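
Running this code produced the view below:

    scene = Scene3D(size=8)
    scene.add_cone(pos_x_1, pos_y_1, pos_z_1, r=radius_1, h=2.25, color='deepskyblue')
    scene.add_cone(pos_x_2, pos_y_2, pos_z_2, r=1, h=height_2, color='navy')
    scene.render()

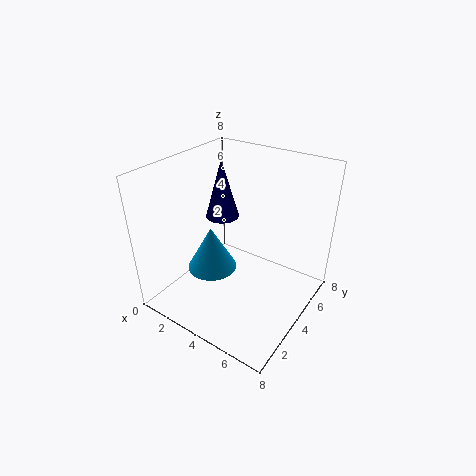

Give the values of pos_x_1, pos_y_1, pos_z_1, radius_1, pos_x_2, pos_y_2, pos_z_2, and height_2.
pos_x_1 = 3.75; pos_y_1 = 2; pos_z_1 = 3.25; radius_1 = 1.25; pos_x_2 = 2; pos_y_2 = 5.25; pos_z_2 = 4.25; height_2 = 3.5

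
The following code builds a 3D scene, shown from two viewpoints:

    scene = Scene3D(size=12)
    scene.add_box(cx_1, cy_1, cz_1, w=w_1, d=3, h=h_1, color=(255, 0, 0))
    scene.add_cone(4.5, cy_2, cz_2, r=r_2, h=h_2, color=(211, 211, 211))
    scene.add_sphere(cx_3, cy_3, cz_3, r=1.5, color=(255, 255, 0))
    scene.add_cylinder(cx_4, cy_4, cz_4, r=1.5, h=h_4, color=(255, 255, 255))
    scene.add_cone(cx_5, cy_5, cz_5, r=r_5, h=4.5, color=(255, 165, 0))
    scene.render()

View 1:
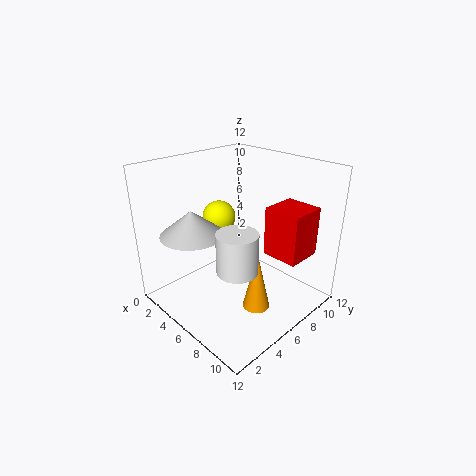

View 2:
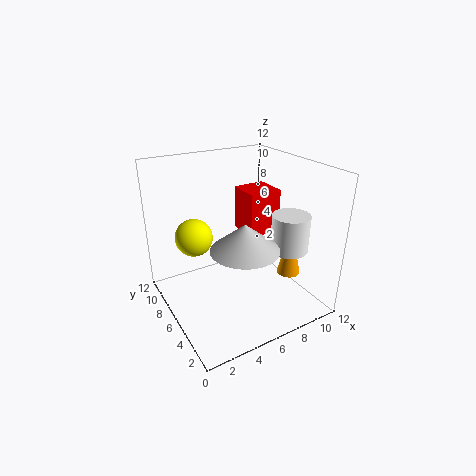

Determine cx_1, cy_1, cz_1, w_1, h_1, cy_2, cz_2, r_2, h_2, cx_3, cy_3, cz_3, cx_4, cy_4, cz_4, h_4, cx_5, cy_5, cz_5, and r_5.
cx_1 = 8; cy_1 = 7; cz_1 = 5; w_1 = 3; h_1 = 4; cy_2 = 2.5; cz_2 = 7; r_2 = 2.5; h_2 = 2; cx_3 = 2.5; cy_3 = 7; cz_3 = 6.5; cx_4 = 9; cy_4 = 3; cz_4 = 5.5; h_4 = 3; cx_5 = 10; cy_5 = 4; cz_5 = 2.5; r_5 = 1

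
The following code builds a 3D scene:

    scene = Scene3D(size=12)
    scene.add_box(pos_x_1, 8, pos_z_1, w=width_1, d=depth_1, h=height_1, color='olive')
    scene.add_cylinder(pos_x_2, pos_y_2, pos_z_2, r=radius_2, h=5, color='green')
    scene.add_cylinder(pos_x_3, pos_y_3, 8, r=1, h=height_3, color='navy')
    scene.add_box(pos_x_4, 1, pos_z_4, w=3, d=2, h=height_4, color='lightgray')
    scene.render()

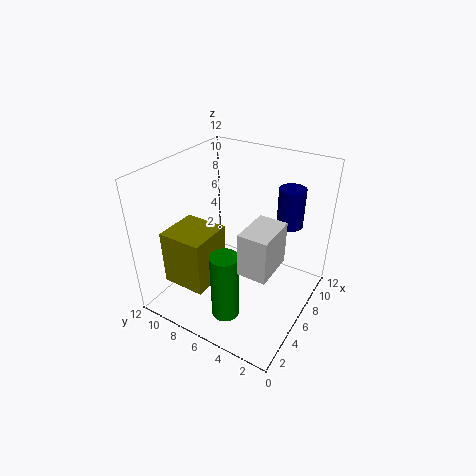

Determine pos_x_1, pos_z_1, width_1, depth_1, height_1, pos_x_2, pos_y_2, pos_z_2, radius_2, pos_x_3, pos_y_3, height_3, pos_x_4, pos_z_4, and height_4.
pos_x_1 = 3
pos_z_1 = 1
width_1 = 4
depth_1 = 4
height_1 = 5
pos_x_2 = 1
pos_y_2 = 4
pos_z_2 = 3
radius_2 = 1
pos_x_3 = 7
pos_y_3 = 2
height_3 = 3
pos_x_4 = 1
pos_z_4 = 7
height_4 = 3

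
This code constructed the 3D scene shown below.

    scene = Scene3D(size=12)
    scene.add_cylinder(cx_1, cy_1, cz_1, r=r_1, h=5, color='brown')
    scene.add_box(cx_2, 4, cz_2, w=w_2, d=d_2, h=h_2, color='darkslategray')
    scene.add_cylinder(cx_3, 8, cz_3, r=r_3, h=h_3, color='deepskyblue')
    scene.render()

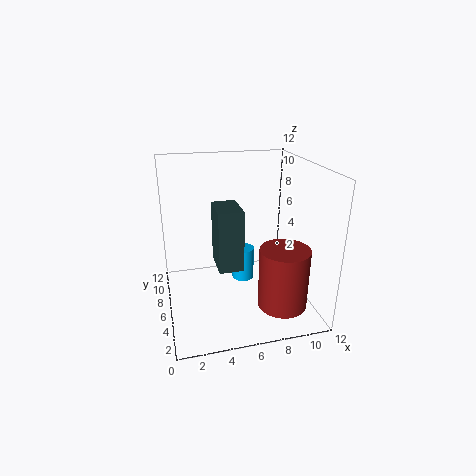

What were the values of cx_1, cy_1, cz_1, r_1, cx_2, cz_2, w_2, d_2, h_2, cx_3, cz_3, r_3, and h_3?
cx_1 = 9; cy_1 = 3; cz_1 = 1; r_1 = 2; cx_2 = 4; cz_2 = 4; w_2 = 2; d_2 = 3; h_2 = 5; cx_3 = 7; cz_3 = 1; r_3 = 1; h_3 = 3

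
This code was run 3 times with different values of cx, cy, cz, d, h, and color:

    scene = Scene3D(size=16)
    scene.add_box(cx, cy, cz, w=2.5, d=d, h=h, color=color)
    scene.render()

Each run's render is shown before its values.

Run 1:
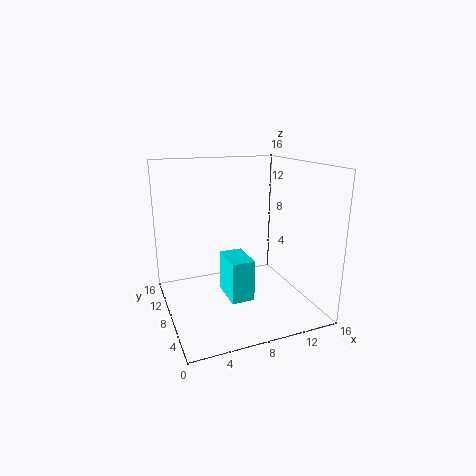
cx = 6
cy = 4.5
cz = 2
d = 4
h = 4.5
color = 'cyan'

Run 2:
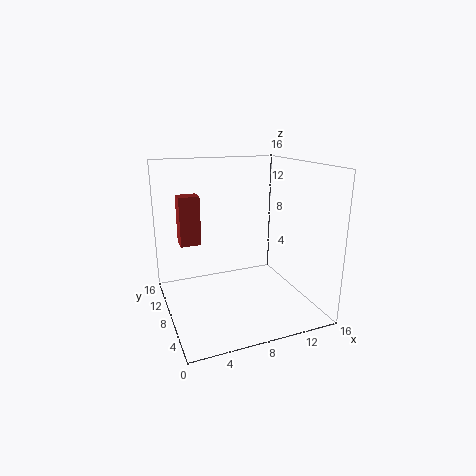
cx = 2.5
cy = 12.5
cz = 6
d = 2
h = 6
color = 'brown'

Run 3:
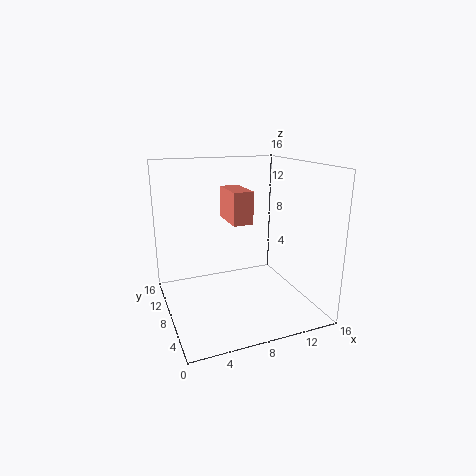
cx = 8.5
cy = 10.5
cz = 8.5
d = 5
h = 4
color = 'salmon'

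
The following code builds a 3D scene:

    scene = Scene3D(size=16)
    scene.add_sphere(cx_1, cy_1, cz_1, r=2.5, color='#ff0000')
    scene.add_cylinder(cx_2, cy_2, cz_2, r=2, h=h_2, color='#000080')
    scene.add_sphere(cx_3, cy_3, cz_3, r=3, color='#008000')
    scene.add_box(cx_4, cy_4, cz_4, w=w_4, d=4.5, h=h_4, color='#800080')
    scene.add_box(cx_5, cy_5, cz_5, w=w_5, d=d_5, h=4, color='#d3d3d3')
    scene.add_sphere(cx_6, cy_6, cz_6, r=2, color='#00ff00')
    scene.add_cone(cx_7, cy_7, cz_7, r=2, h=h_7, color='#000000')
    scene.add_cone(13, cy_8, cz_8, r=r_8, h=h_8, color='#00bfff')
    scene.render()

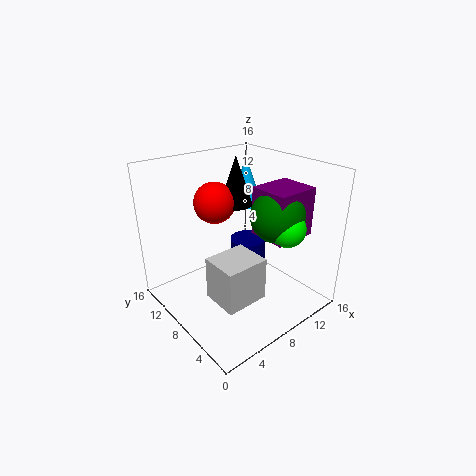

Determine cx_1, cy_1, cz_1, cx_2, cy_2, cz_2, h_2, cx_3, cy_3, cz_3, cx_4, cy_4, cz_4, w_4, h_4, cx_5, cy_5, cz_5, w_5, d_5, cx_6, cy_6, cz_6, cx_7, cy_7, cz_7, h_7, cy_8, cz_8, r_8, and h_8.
cx_1 = 8.5; cy_1 = 13; cz_1 = 10.5; cx_2 = 9.5; cy_2 = 8; cz_2 = 3.5; h_2 = 4; cx_3 = 11.5; cy_3 = 5.5; cz_3 = 10.5; cx_4 = 10; cy_4 = 3.5; cz_4 = 8; w_4 = 5; h_4 = 5.5; cx_5 = 1; cy_5 = 0.5; cz_5 = 6; w_5 = 4; d_5 = 3.5; cx_6 = 11.5; cy_6 = 4; cz_6 = 9.5; cx_7 = 11; cy_7 = 12; cz_7 = 10; h_7 = 6; cy_8 = 12.5; cz_8 = 9.5; r_8 = 2; h_8 = 6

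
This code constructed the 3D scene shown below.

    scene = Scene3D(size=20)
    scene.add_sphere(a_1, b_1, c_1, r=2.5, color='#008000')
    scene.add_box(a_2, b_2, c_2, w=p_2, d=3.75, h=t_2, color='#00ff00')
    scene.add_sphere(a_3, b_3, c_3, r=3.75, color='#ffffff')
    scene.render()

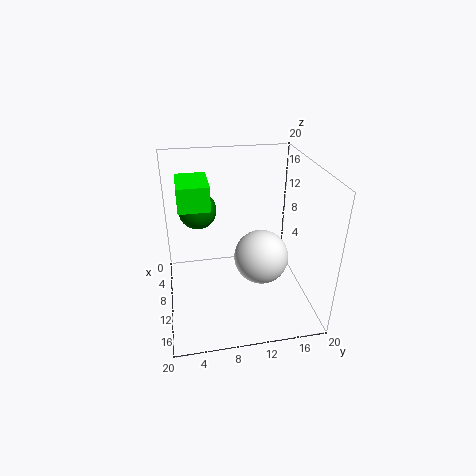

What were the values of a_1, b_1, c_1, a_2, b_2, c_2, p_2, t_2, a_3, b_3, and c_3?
a_1 = 9, b_1 = 4.75, c_1 = 14.25, a_2 = 9.25, b_2 = 2.25, c_2 = 16.5, p_2 = 5.25, t_2 = 3, a_3 = 11.5, b_3 = 13, c_3 = 7.5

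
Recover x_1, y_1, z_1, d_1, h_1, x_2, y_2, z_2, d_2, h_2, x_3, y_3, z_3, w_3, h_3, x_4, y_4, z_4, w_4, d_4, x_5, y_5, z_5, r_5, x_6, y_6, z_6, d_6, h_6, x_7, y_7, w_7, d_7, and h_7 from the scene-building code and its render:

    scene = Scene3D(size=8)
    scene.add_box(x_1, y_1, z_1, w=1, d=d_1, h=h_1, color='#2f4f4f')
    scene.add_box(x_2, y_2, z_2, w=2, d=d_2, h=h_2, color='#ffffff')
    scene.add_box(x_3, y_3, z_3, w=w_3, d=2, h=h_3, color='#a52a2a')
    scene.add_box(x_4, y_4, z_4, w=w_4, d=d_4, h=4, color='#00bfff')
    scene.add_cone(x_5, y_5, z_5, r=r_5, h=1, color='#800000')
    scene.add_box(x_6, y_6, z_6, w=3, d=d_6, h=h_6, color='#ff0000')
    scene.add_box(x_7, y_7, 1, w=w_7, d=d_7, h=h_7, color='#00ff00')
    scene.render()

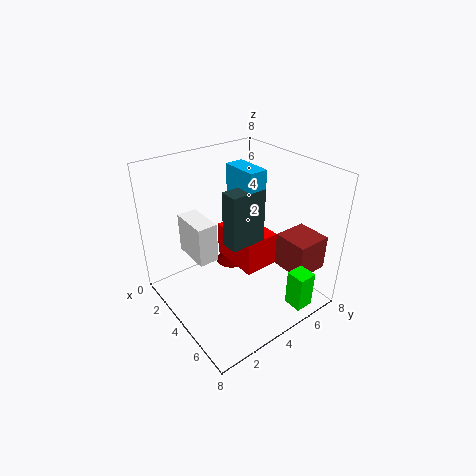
x_1 = 4, y_1 = 3, z_1 = 4, d_1 = 2, h_1 = 3, x_2 = 3, y_2 = 1, z_2 = 4, d_2 = 1, h_2 = 2, x_3 = 5, y_3 = 6, z_3 = 2, w_3 = 2, h_3 = 2, x_4 = 3, y_4 = 4, z_4 = 4, w_4 = 2, d_4 = 1, x_5 = 2, y_5 = 5, z_5 = 1, r_5 = 1, x_6 = 2, y_6 = 4, z_6 = 2, d_6 = 2, h_6 = 2, x_7 = 7, y_7 = 5, w_7 = 1, d_7 = 1, h_7 = 2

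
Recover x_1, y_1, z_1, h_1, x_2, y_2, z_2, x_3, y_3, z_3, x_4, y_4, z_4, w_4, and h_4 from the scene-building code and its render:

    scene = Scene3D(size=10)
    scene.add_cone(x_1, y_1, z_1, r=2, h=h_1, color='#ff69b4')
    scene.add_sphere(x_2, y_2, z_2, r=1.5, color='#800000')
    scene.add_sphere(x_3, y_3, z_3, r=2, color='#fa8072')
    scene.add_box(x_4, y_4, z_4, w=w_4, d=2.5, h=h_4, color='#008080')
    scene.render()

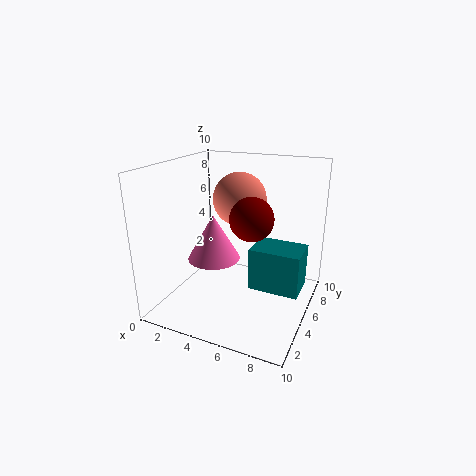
x_1 = 2.5
y_1 = 6
z_1 = 2.5
h_1 = 3.5
x_2 = 6
y_2 = 5
z_2 = 6.5
x_3 = 4
y_3 = 7.5
z_3 = 7
x_4 = 6
y_4 = 4.5
z_4 = 1.5
w_4 = 3.5
h_4 = 3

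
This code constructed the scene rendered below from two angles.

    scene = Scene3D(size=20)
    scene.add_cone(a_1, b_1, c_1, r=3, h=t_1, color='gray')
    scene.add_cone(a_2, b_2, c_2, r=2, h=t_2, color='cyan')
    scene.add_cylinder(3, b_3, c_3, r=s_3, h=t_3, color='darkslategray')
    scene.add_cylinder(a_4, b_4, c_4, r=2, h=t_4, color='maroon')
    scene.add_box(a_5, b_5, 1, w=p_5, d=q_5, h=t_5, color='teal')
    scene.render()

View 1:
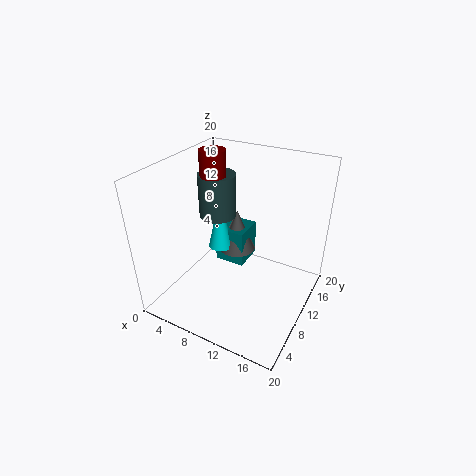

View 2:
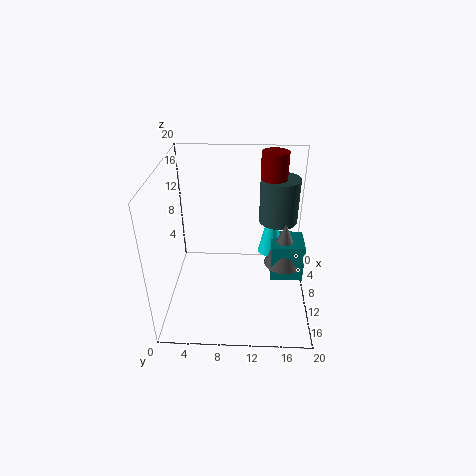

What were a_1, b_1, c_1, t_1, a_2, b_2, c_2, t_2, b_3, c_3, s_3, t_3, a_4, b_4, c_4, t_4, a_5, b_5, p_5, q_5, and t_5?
a_1 = 6; b_1 = 17; c_1 = 3; t_1 = 7; a_2 = 4; b_2 = 15; c_2 = 4; t_2 = 9; b_3 = 16; c_3 = 9; s_3 = 3; t_3 = 7; a_4 = 3; b_4 = 15; c_4 = 13; t_4 = 7; a_5 = 3; b_5 = 15; p_5 = 5; q_5 = 5; t_5 = 6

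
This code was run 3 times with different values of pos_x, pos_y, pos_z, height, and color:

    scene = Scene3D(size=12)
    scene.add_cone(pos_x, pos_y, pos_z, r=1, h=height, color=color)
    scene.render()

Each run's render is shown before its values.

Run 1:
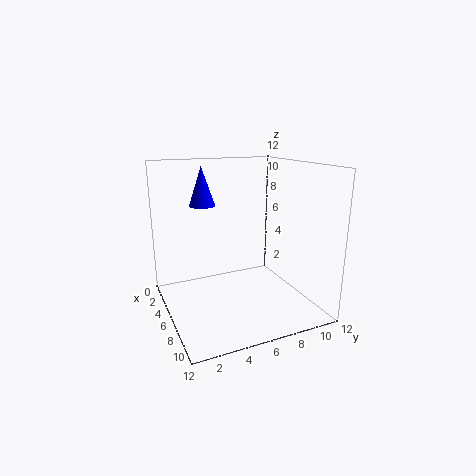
pos_x = 6
pos_y = 3
pos_z = 9
height = 3
color = 'blue'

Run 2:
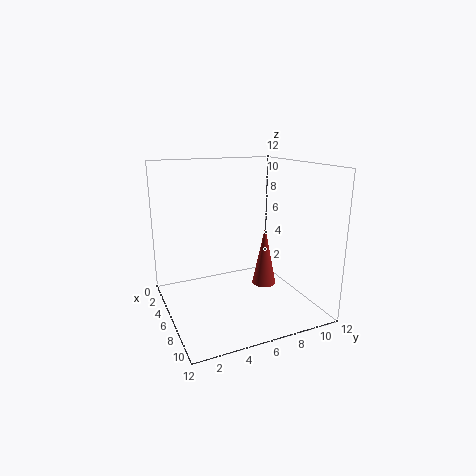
pos_x = 7
pos_y = 8
pos_z = 2
height = 5
color = 'brown'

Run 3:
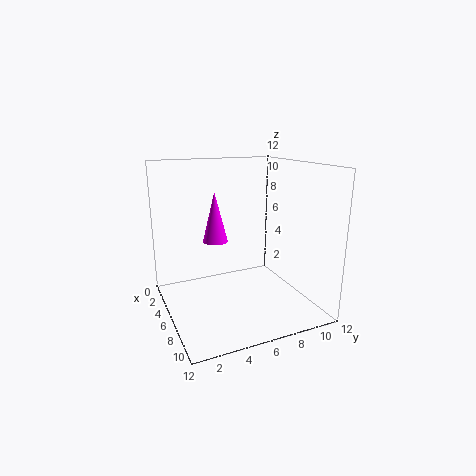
pos_x = 6
pos_y = 4
pos_z = 6
height = 4
color = 'magenta'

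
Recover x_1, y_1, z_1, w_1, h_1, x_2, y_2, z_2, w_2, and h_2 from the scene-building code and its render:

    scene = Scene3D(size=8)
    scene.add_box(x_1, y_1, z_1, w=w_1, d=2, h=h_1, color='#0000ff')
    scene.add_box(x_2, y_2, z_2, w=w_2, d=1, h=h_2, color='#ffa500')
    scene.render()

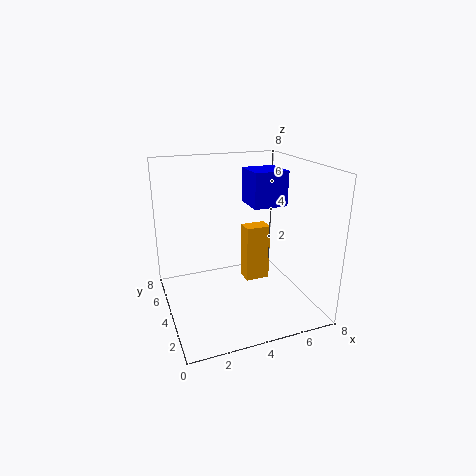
x_1 = 5, y_1 = 4, z_1 = 5.5, w_1 = 2, h_1 = 2, x_2 = 5, y_2 = 5, z_2 = 0.5, w_2 = 1.5, h_2 = 3.5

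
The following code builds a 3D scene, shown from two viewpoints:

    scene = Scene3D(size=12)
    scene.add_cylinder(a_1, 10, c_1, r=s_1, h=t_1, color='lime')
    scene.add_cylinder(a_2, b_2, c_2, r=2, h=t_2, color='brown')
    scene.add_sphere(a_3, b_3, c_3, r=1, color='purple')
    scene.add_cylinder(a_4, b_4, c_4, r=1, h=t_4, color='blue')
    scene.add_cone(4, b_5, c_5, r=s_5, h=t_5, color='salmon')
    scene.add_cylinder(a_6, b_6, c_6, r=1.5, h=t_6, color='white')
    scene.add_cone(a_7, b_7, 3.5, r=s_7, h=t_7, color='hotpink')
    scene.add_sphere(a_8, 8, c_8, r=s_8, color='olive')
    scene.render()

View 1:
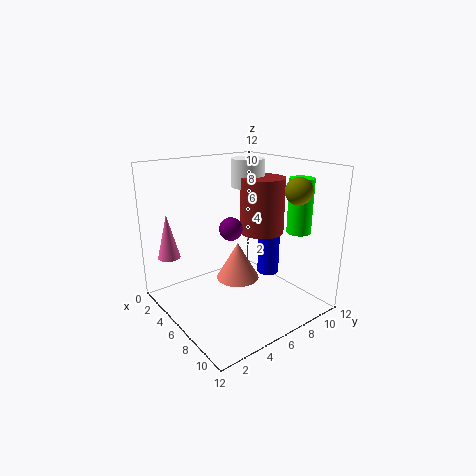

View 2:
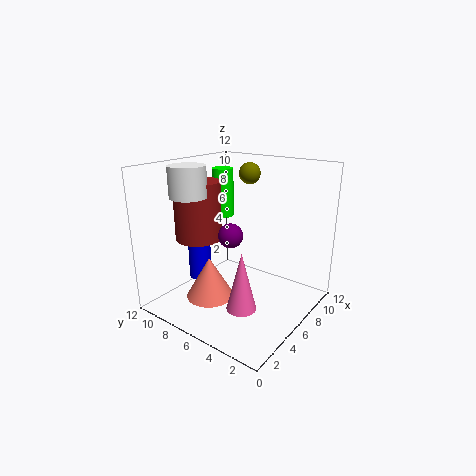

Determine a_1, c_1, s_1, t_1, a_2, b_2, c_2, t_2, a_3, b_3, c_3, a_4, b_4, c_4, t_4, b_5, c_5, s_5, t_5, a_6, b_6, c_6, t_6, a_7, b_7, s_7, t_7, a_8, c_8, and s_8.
a_1 = 9, c_1 = 6.5, s_1 = 1, t_1 = 4.5, a_2 = 5, b_2 = 9.5, c_2 = 5.5, t_2 = 5, a_3 = 5, b_3 = 6, c_3 = 6.5, a_4 = 5.5, b_4 = 10, c_4 = 1.5, t_4 = 4.5, b_5 = 7.5, c_5 = 1, s_5 = 2, t_5 = 3.5, a_6 = 3.5, b_6 = 9, c_6 = 9.5, t_6 = 2.5, a_7 = 1, b_7 = 2, s_7 = 1, t_7 = 4, a_8 = 10.5, c_8 = 10.5, s_8 = 1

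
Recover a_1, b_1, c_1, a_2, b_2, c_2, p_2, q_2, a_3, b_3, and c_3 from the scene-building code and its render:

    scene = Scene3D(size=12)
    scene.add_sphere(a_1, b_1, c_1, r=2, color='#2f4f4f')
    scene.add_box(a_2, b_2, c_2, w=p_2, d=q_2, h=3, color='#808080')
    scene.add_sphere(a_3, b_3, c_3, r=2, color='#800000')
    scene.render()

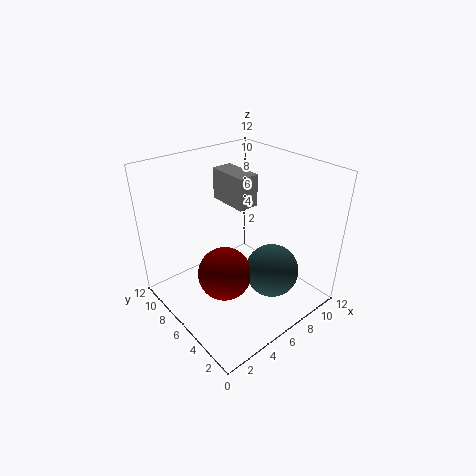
a_1 = 6, b_1 = 2, c_1 = 5, a_2 = 8, b_2 = 8, c_2 = 7, p_2 = 2, q_2 = 4, a_3 = 3, b_3 = 4, c_3 = 5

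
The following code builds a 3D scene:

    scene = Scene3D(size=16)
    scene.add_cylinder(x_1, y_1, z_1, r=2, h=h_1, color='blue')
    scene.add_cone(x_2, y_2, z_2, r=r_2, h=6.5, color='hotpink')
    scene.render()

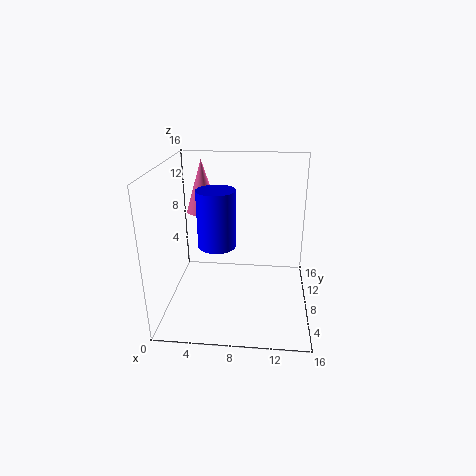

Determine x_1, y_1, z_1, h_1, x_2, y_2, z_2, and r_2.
x_1 = 6
y_1 = 6
z_1 = 8
h_1 = 6
x_2 = 3
y_2 = 13.5
z_2 = 9
r_2 = 2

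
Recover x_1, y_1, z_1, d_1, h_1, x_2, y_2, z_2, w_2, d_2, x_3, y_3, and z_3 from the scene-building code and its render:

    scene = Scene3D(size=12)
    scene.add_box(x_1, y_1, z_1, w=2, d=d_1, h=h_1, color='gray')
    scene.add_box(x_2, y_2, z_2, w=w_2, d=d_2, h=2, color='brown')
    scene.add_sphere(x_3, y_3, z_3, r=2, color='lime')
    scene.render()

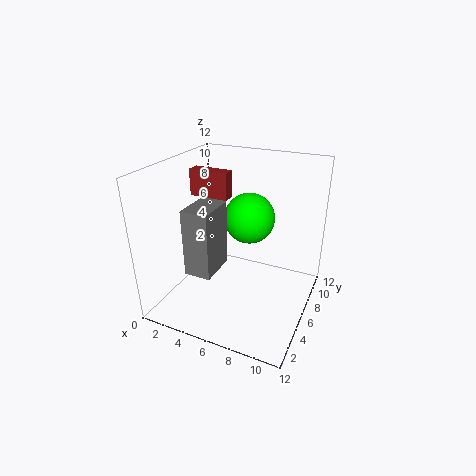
x_1 = 4; y_1 = 1; z_1 = 5; d_1 = 3; h_1 = 5; x_2 = 3; y_2 = 4; z_2 = 10; w_2 = 3; d_2 = 1; x_3 = 7; y_3 = 6; z_3 = 8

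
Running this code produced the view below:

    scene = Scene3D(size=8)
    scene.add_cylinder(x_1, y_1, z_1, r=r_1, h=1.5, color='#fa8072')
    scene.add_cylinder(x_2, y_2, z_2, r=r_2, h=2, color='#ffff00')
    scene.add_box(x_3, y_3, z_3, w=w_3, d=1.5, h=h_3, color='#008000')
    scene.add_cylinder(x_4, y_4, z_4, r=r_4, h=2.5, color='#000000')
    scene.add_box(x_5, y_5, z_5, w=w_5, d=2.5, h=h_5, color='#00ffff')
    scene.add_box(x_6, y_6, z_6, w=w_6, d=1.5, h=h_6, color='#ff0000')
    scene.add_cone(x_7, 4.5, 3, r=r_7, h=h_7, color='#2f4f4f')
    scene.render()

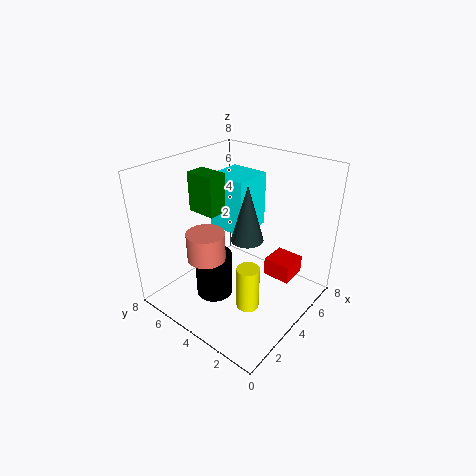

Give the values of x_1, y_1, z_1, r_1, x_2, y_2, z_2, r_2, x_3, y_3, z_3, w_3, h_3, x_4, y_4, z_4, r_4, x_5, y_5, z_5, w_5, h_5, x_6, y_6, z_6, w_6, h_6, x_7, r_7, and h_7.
x_1 = 2; y_1 = 4.5; z_1 = 3.5; r_1 = 1; x_2 = 1; y_2 = 1; z_2 = 3; r_2 = 0.5; x_3 = 2; y_3 = 4; z_3 = 6; w_3 = 1; h_3 = 2; x_4 = 2.5; y_4 = 4.5; z_4 = 1; r_4 = 1; x_5 = 5.5; y_5 = 5; z_5 = 3; w_5 = 2.5; h_5 = 3.5; x_6 = 4.5; y_6 = 1; z_6 = 2; w_6 = 1.5; h_6 = 1; x_7 = 5.5; r_7 = 1; h_7 = 3.5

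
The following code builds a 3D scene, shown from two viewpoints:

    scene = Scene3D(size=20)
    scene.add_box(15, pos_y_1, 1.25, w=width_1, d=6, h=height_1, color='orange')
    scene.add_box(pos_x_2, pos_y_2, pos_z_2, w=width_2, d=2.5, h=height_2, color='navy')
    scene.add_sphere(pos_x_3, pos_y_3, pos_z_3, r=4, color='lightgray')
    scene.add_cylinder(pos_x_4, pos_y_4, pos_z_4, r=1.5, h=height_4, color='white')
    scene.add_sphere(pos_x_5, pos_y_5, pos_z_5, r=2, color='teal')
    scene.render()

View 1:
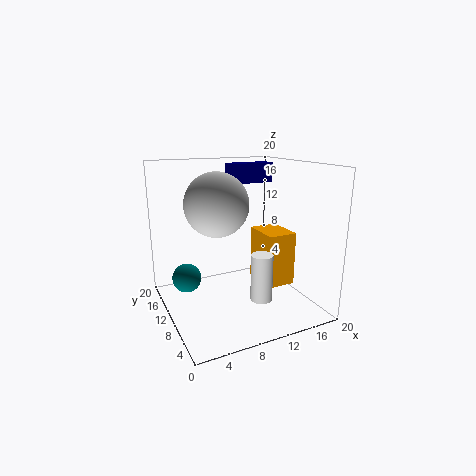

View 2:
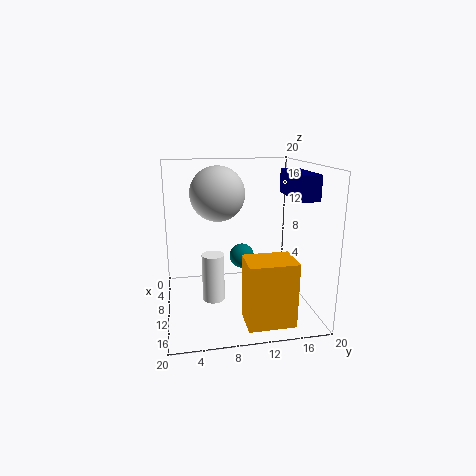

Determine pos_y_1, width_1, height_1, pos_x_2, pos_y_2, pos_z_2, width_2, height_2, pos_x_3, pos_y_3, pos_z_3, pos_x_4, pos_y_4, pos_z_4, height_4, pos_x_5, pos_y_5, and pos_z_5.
pos_y_1 = 9.5, width_1 = 4.5, height_1 = 8.25, pos_x_2 = 11.5, pos_y_2 = 15.25, pos_z_2 = 16.5, width_2 = 7, height_2 = 3, pos_x_3 = 6, pos_y_3 = 7.75, pos_z_3 = 15.5, pos_x_4 = 11.75, pos_y_4 = 6.25, pos_z_4 = 2, height_4 = 6.5, pos_x_5 = 3, pos_y_5 = 12, pos_z_5 = 4.5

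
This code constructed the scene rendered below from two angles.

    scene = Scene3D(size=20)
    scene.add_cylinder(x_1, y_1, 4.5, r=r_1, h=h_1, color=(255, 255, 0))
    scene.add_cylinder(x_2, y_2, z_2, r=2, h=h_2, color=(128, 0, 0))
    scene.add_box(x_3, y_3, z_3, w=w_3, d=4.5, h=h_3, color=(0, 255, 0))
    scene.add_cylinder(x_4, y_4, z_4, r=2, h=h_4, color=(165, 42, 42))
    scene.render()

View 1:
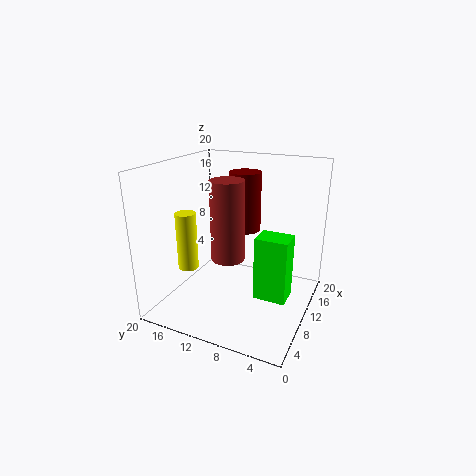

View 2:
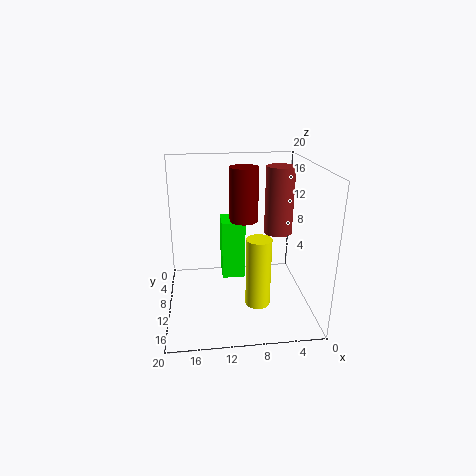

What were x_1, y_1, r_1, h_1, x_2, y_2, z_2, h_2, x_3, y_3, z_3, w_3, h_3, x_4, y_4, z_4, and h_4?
x_1 = 8.5; y_1 = 17.5; r_1 = 1.5; h_1 = 8.5; x_2 = 9; y_2 = 8.5; z_2 = 12; h_2 = 7.5; x_3 = 8.5; y_3 = 2.5; z_3 = 2; w_3 = 3.5; h_3 = 9; x_4 = 4; y_4 = 8.5; z_4 = 10; h_4 = 9.5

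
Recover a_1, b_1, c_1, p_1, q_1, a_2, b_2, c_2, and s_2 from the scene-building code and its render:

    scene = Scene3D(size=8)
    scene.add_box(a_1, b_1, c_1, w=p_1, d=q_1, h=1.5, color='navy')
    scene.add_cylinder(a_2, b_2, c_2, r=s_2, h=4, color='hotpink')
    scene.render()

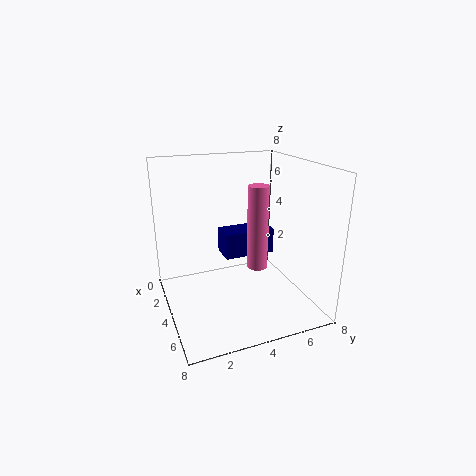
a_1 = 2, b_1 = 3.5, c_1 = 2.5, p_1 = 1.5, q_1 = 3, a_2 = 6.5, b_2 = 4, c_2 = 3.5, s_2 = 0.5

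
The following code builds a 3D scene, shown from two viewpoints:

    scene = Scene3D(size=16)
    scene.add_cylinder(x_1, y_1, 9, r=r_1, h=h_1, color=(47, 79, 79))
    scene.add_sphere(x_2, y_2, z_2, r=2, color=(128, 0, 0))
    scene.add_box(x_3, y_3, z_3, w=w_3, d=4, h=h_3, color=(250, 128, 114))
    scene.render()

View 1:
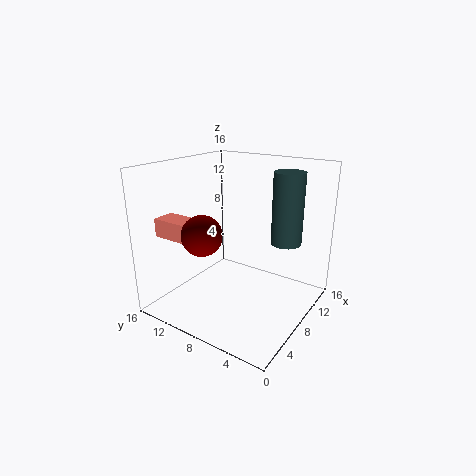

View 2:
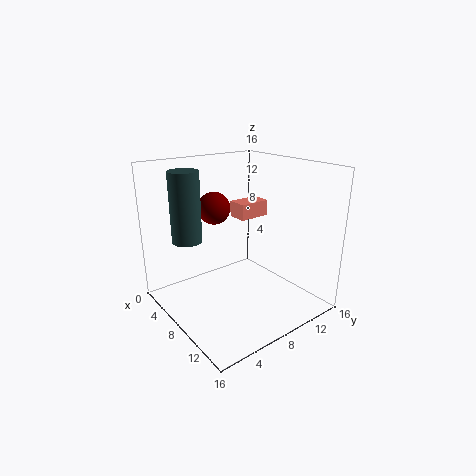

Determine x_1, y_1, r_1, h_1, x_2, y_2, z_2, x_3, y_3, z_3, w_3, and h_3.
x_1 = 7.5, y_1 = 2, r_1 = 1.5, h_1 = 7, x_2 = 2.5, y_2 = 8.5, z_2 = 10, x_3 = 2.5, y_3 = 11, z_3 = 8.5, w_3 = 2.5, h_3 = 2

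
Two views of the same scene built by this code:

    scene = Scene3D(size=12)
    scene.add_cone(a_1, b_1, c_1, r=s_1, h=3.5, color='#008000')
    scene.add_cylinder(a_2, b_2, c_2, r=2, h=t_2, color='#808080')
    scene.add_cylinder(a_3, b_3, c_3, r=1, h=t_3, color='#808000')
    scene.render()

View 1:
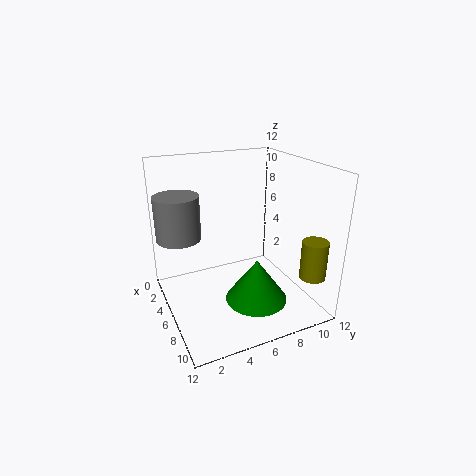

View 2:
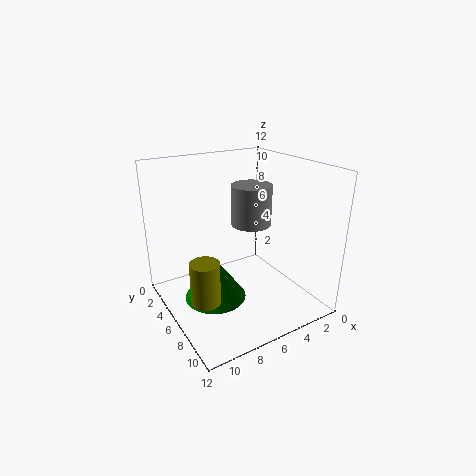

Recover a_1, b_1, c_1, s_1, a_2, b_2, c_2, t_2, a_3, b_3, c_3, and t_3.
a_1 = 8.5, b_1 = 6.5, c_1 = 1.5, s_1 = 2.5, a_2 = 2, b_2 = 2, c_2 = 5, t_2 = 4, a_3 = 11, b_3 = 10, c_3 = 4, t_3 = 3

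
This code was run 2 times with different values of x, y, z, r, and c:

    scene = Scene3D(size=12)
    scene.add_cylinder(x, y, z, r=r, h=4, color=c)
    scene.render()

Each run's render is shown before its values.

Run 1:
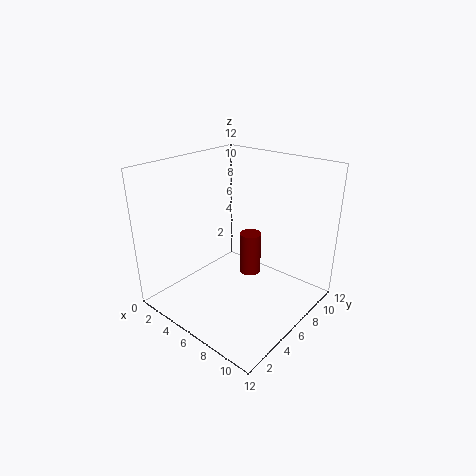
x = 5; y = 9; z = 1; r = 1; c = 'maroon'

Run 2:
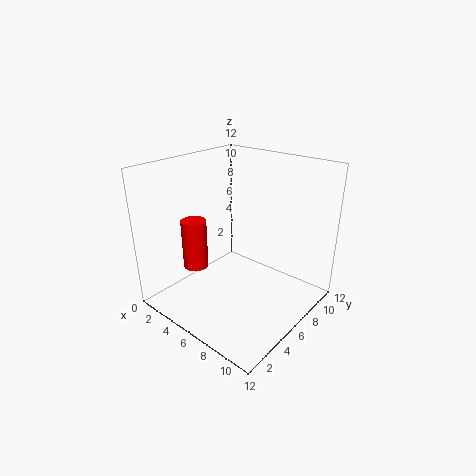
x = 4; y = 3; z = 4; r = 1; c = 'red'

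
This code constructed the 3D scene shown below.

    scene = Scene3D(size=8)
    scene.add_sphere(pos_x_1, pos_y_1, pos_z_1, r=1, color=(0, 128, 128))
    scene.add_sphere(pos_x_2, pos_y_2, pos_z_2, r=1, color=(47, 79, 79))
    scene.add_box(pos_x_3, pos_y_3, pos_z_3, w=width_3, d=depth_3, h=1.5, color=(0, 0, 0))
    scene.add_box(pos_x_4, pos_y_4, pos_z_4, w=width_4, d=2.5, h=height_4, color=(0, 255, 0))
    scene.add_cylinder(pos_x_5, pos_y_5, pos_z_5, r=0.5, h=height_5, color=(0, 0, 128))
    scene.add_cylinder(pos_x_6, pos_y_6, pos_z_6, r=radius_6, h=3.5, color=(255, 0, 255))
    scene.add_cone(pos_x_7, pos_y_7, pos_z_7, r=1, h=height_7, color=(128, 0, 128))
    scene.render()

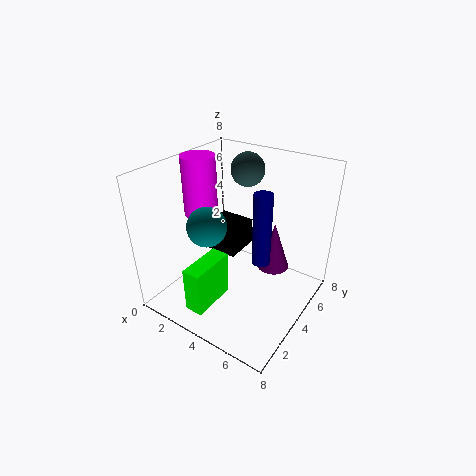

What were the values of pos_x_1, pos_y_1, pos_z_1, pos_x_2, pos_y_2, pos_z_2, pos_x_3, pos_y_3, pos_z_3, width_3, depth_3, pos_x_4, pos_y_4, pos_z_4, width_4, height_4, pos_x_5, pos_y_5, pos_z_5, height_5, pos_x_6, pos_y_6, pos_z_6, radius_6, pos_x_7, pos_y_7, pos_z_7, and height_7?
pos_x_1 = 3.5
pos_y_1 = 2
pos_z_1 = 5.5
pos_x_2 = 3
pos_y_2 = 6.5
pos_z_2 = 7
pos_x_3 = 2
pos_y_3 = 3.5
pos_z_3 = 3
width_3 = 2
depth_3 = 2
pos_x_4 = 3
pos_y_4 = 0.5
pos_z_4 = 1
width_4 = 1
height_4 = 2.5
pos_x_5 = 5.5
pos_y_5 = 4
pos_z_5 = 3
height_5 = 4
pos_x_6 = 1
pos_y_6 = 4.5
pos_z_6 = 4.5
radius_6 = 1
pos_x_7 = 5
pos_y_7 = 6.5
pos_z_7 = 1
height_7 = 3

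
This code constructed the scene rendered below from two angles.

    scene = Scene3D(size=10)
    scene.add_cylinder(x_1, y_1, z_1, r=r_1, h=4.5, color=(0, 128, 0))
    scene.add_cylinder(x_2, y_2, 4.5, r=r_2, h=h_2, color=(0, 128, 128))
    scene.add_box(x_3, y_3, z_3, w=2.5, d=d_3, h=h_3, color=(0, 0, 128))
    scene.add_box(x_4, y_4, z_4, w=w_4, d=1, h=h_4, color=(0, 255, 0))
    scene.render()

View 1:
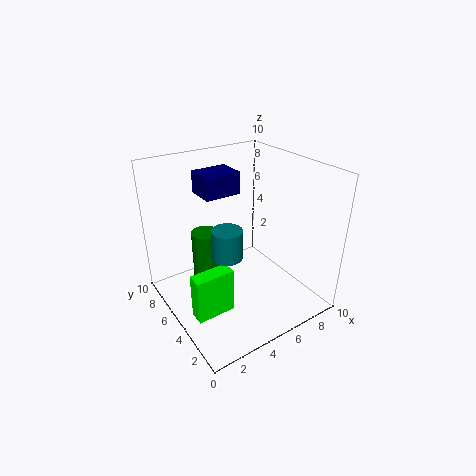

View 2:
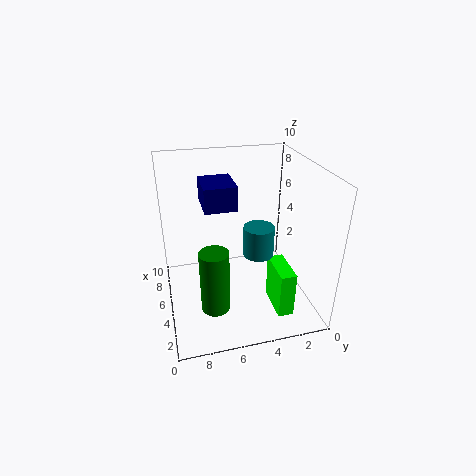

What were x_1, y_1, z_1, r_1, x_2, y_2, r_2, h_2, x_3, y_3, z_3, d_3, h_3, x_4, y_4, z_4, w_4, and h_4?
x_1 = 3.5
y_1 = 7
z_1 = 0.5
r_1 = 1
x_2 = 3.5
y_2 = 4
r_2 = 1
h_2 = 2
x_3 = 3
y_3 = 5.5
z_3 = 8
d_3 = 2
h_3 = 1.5
x_4 = 0.5
y_4 = 2.5
z_4 = 1.5
w_4 = 2.5
h_4 = 3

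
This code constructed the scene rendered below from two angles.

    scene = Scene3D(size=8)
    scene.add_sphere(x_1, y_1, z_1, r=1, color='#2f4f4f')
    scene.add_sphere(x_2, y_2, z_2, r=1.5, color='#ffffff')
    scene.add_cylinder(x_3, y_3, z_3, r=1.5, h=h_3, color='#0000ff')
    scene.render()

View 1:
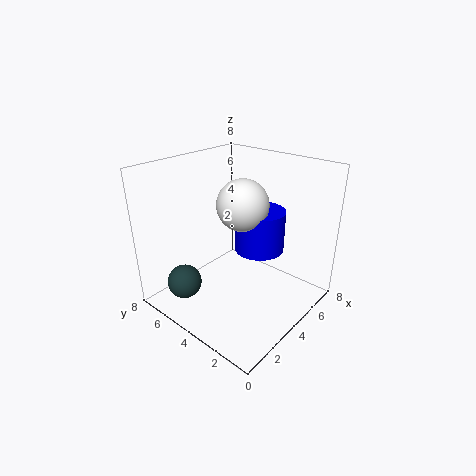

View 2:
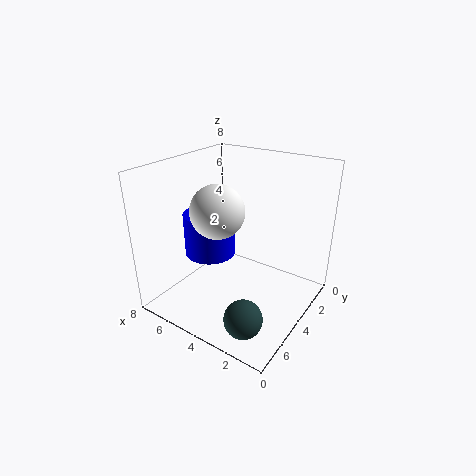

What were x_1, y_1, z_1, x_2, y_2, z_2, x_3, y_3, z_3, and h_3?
x_1 = 2
y_1 = 6.5
z_1 = 1
x_2 = 5
y_2 = 4.5
z_2 = 5.5
x_3 = 6
y_3 = 4
z_3 = 2.5
h_3 = 2.5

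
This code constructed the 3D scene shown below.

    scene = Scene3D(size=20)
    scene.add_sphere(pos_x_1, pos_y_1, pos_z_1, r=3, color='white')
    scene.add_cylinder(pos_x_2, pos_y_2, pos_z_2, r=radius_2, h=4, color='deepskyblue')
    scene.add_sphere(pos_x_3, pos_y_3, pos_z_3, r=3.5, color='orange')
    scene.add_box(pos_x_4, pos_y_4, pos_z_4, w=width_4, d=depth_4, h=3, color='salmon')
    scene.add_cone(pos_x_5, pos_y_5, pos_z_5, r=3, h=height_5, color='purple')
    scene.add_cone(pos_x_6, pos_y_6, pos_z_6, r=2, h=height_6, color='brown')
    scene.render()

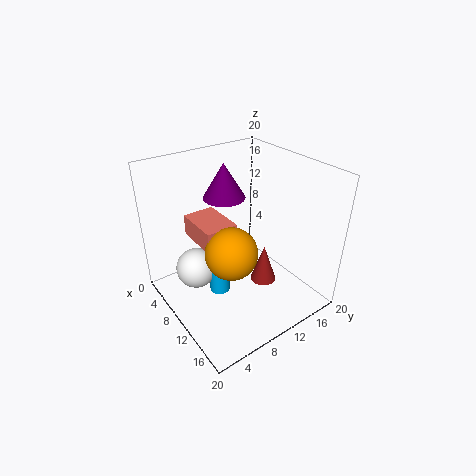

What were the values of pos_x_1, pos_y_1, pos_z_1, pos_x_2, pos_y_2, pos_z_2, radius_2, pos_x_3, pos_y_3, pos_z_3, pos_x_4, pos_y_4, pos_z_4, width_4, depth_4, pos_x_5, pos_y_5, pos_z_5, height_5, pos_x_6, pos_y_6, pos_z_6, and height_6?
pos_x_1 = 5.5
pos_y_1 = 5.5
pos_z_1 = 4
pos_x_2 = 8
pos_y_2 = 8
pos_z_2 = 0.5
radius_2 = 1.5
pos_x_3 = 12
pos_y_3 = 7.5
pos_z_3 = 9.5
pos_x_4 = 4
pos_y_4 = 5
pos_z_4 = 9.5
width_4 = 6.5
depth_4 = 4.5
pos_x_5 = 6
pos_y_5 = 10.5
pos_z_5 = 14.5
height_5 = 5
pos_x_6 = 10
pos_y_6 = 15
pos_z_6 = 0.5
height_6 = 6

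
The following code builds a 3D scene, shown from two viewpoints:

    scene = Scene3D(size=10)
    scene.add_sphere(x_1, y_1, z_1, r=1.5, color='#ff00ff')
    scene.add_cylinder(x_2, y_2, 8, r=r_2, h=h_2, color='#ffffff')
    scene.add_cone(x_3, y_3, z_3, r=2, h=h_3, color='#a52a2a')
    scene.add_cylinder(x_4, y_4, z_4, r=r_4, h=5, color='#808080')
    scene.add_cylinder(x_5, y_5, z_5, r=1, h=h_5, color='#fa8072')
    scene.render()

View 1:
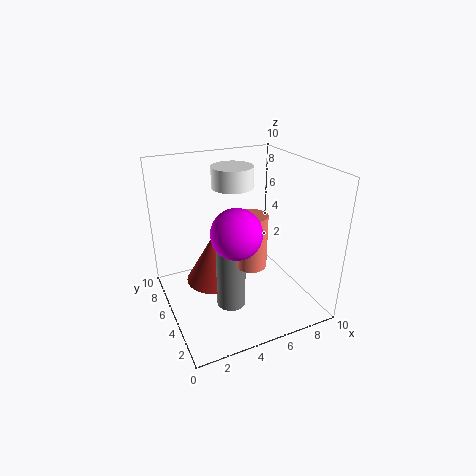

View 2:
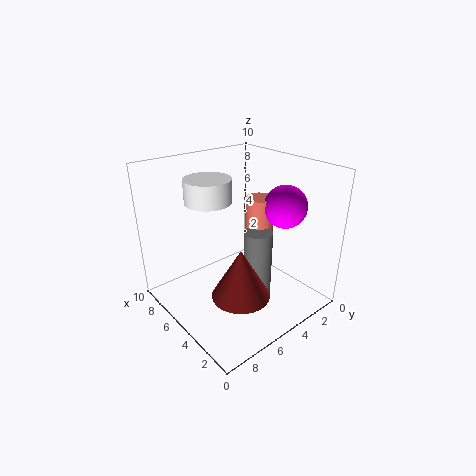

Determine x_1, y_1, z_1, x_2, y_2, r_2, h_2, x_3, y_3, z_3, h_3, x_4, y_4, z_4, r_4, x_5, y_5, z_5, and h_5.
x_1 = 3.5
y_1 = 2
z_1 = 7
x_2 = 5.5
y_2 = 7
r_2 = 1.5
h_2 = 1.5
x_3 = 3.5
y_3 = 6
z_3 = 1.5
h_3 = 3.5
x_4 = 4
y_4 = 4
z_4 = 0.5
r_4 = 1
x_5 = 5
y_5 = 3
z_5 = 4
h_5 = 3.5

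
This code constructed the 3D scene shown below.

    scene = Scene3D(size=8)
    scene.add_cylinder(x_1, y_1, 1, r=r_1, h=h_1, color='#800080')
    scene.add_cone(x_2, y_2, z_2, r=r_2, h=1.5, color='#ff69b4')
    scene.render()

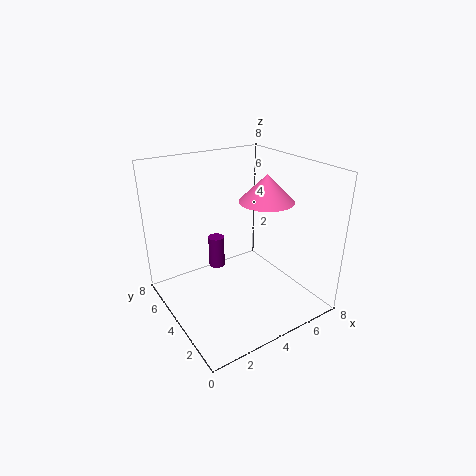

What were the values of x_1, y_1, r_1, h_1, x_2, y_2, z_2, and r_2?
x_1 = 4, y_1 = 6.5, r_1 = 0.5, h_1 = 2, x_2 = 5.5, y_2 = 3.5, z_2 = 6, r_2 = 1.5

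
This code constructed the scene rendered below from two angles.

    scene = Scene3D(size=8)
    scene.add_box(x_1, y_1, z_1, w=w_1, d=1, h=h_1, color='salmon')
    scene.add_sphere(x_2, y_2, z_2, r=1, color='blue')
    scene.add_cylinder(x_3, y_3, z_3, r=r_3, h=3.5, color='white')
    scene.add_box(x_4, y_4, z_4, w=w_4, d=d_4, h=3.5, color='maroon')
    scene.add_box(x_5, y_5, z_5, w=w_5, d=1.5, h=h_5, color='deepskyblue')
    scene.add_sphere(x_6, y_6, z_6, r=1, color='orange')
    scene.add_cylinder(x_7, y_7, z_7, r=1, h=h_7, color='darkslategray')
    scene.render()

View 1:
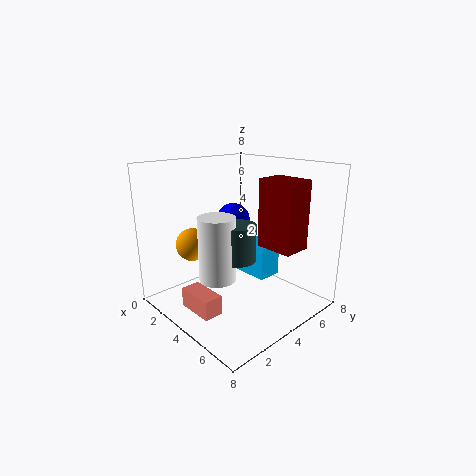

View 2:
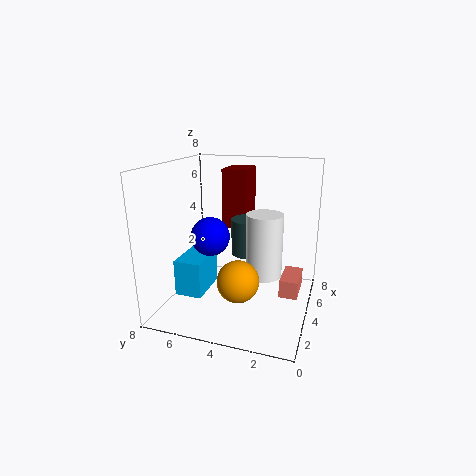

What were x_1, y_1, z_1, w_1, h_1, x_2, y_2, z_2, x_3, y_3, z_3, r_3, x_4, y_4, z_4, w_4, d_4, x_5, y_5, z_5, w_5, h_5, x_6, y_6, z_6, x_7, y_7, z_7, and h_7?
x_1 = 3.5
y_1 = 0.5
z_1 = 1
w_1 = 2
h_1 = 1
x_2 = 2.5
y_2 = 5
z_2 = 4.5
x_3 = 4
y_3 = 2.5
z_3 = 2
r_3 = 1
x_4 = 5.5
y_4 = 4
z_4 = 4
w_4 = 2
d_4 = 1.5
x_5 = 2
y_5 = 5.5
z_5 = 1
w_5 = 2.5
h_5 = 2
x_6 = 1
y_6 = 3
z_6 = 3
x_7 = 4.5
y_7 = 3.5
z_7 = 3
h_7 = 2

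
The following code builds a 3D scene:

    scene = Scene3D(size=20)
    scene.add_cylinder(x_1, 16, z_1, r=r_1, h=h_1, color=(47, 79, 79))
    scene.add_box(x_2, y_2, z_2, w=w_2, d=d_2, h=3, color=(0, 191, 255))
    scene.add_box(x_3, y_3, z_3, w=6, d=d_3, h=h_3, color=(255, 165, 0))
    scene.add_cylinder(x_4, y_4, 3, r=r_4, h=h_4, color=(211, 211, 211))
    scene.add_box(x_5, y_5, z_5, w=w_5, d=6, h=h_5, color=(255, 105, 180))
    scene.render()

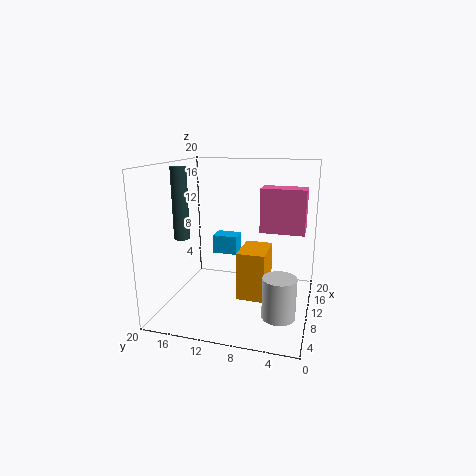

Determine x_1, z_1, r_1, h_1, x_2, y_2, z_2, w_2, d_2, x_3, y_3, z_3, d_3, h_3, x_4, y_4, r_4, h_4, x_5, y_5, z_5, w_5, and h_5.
x_1 = 5; z_1 = 11; r_1 = 1; h_1 = 9; x_2 = 16; y_2 = 12; z_2 = 5; w_2 = 3; d_2 = 4; x_3 = 9; y_3 = 6; z_3 = 1; d_3 = 4; h_3 = 7; x_4 = 3; y_4 = 3; r_4 = 2; h_4 = 5; x_5 = 10; y_5 = 1; z_5 = 11; w_5 = 3; h_5 = 6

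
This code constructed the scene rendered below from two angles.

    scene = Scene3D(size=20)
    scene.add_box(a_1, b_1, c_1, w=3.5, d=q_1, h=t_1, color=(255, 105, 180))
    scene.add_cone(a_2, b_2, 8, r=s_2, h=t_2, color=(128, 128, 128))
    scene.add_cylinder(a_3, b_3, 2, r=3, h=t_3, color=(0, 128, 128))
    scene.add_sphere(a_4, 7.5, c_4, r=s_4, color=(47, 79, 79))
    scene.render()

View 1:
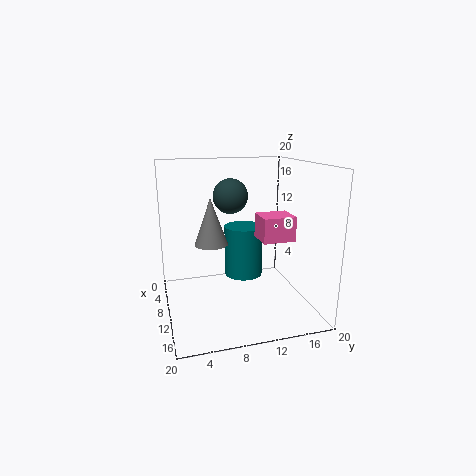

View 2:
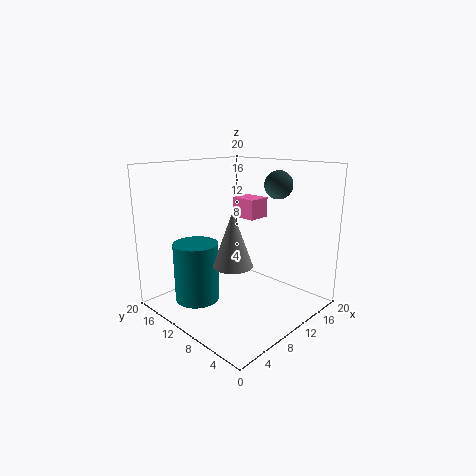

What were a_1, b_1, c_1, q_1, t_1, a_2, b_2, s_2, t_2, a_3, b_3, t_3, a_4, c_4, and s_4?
a_1 = 14
b_1 = 11
c_1 = 11.5
q_1 = 4
t_1 = 3
a_2 = 6
b_2 = 7
s_2 = 2.5
t_2 = 7
a_3 = 4.5
b_3 = 12.5
t_3 = 8
a_4 = 15.5
c_4 = 17
s_4 = 2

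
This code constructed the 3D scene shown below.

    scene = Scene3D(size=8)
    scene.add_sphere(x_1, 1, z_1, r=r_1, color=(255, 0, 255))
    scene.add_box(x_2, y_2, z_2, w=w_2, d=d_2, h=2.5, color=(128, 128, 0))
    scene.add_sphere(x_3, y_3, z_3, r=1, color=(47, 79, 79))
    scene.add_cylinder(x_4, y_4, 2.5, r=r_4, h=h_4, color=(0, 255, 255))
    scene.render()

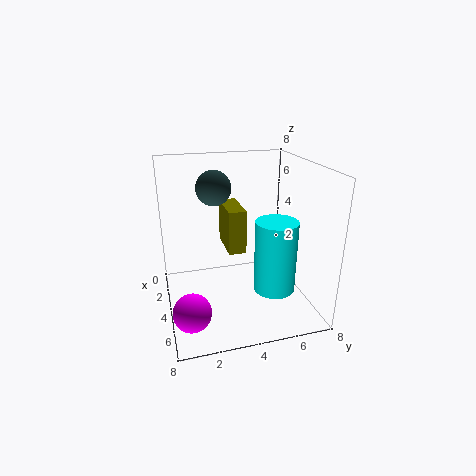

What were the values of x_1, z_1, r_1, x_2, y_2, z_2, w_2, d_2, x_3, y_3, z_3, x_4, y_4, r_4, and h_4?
x_1 = 6
z_1 = 1
r_1 = 1
x_2 = 1.5
y_2 = 3.5
z_2 = 3
w_2 = 2.5
d_2 = 1
x_3 = 2.5
y_3 = 3
z_3 = 6.5
x_4 = 7
y_4 = 5
r_4 = 1
h_4 = 3.5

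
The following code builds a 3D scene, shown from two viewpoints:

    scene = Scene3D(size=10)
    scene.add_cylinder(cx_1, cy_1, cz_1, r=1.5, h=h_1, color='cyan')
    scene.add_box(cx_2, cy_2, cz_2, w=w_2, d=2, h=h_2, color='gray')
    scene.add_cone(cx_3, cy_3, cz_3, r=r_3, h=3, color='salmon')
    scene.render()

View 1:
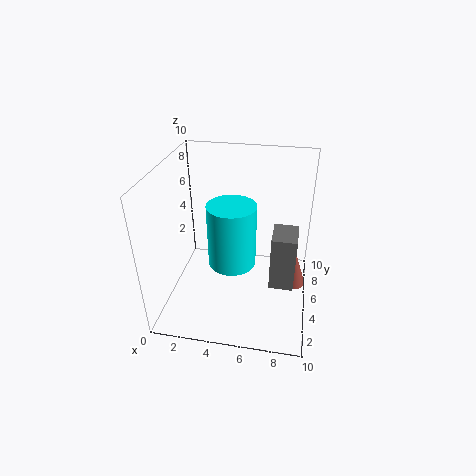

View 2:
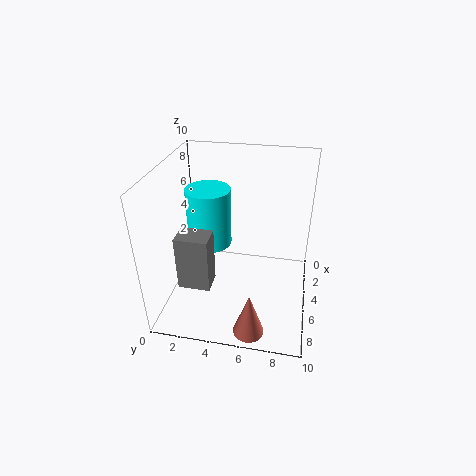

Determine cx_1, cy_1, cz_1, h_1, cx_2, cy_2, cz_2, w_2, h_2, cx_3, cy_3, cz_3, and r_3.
cx_1 = 5, cy_1 = 3, cz_1 = 4.5, h_1 = 4, cx_2 = 7.5, cy_2 = 2, cz_2 = 3.5, w_2 = 1.5, h_2 = 3.5, cx_3 = 9, cy_3 = 6.5, cz_3 = 0.5, r_3 = 1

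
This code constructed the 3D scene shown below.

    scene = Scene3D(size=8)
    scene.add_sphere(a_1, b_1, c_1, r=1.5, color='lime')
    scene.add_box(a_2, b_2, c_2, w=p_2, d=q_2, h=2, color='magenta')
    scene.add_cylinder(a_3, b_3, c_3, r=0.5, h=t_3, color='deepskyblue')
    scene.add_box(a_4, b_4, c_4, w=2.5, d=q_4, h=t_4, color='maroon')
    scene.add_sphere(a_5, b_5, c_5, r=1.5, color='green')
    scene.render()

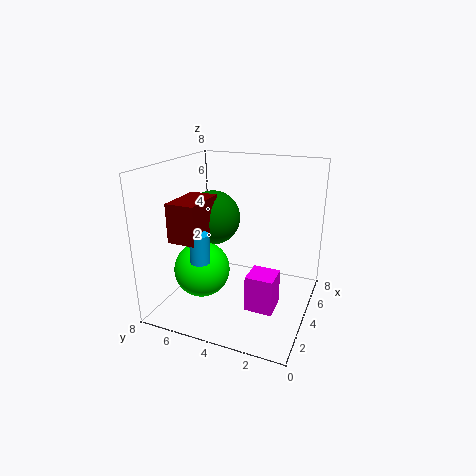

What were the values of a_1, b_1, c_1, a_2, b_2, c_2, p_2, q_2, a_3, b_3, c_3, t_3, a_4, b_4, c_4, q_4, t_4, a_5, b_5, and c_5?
a_1 = 2.5; b_1 = 5.5; c_1 = 2.5; a_2 = 2.5; b_2 = 1.5; c_2 = 0.5; p_2 = 1.5; q_2 = 1.5; a_3 = 1.5; b_3 = 5; c_3 = 3.5; t_3 = 1.5; a_4 = 1; b_4 = 5; c_4 = 4.5; q_4 = 1.5; t_4 = 2; a_5 = 4; b_5 = 5.5; c_5 = 5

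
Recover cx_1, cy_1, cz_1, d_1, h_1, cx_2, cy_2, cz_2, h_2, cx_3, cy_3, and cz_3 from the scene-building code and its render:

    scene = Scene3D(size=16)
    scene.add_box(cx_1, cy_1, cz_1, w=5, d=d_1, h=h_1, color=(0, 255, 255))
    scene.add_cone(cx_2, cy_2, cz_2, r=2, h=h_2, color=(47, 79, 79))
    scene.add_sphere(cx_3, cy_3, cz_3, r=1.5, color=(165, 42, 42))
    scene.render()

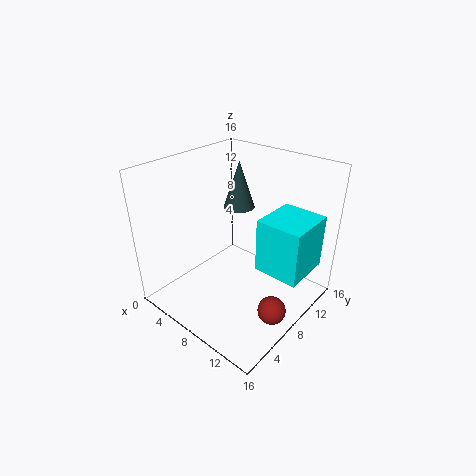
cx_1 = 10.5
cy_1 = 8
cz_1 = 5
d_1 = 5.5
h_1 = 6
cx_2 = 3.5
cy_2 = 13.5
cz_2 = 8.5
h_2 = 6
cx_3 = 14
cy_3 = 6.5
cz_3 = 2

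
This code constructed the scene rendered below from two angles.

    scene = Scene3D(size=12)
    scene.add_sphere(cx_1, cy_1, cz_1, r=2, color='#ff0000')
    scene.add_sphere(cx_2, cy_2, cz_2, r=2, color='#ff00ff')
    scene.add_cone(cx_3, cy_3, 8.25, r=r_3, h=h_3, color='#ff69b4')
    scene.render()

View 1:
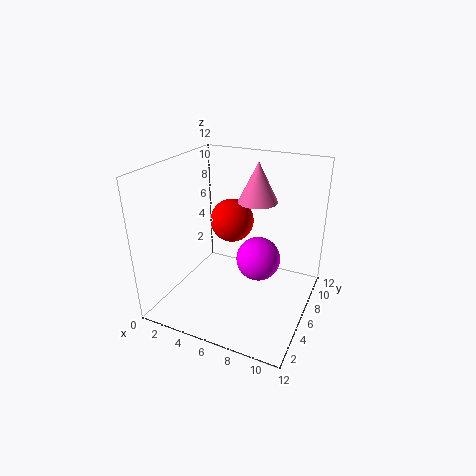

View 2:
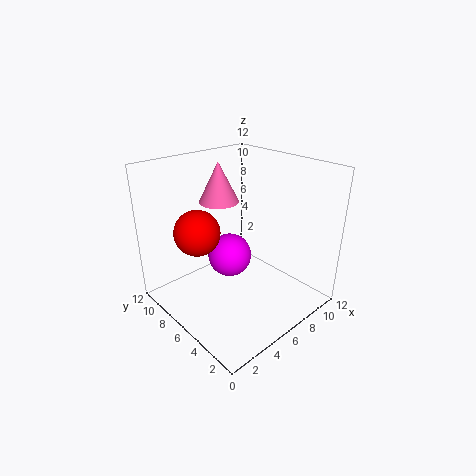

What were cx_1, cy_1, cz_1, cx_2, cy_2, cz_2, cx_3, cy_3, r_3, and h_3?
cx_1 = 4, cy_1 = 9, cz_1 = 6, cx_2 = 7, cy_2 = 8.25, cz_2 = 3, cx_3 = 6.5, cy_3 = 9, r_3 = 1.75, h_3 = 3.5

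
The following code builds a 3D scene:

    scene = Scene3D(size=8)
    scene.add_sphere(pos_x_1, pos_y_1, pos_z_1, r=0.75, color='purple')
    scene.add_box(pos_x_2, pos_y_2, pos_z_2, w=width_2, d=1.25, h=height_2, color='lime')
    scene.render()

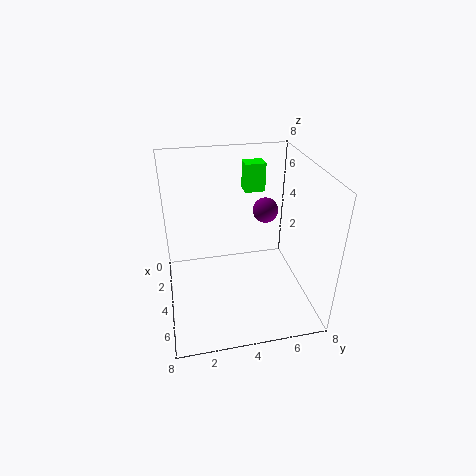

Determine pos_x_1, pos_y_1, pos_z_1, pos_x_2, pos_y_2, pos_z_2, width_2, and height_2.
pos_x_1 = 2.5
pos_y_1 = 6
pos_z_1 = 4.75
pos_x_2 = 0.5
pos_y_2 = 5
pos_z_2 = 5.5
width_2 = 1
height_2 = 1.75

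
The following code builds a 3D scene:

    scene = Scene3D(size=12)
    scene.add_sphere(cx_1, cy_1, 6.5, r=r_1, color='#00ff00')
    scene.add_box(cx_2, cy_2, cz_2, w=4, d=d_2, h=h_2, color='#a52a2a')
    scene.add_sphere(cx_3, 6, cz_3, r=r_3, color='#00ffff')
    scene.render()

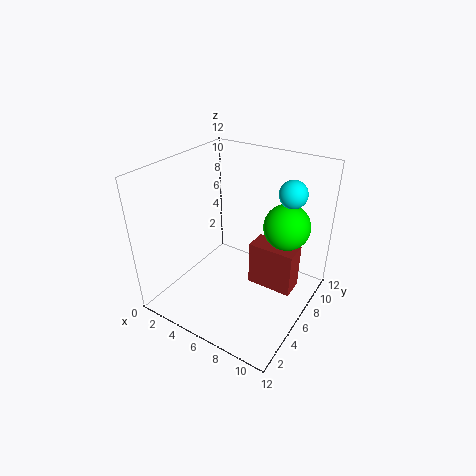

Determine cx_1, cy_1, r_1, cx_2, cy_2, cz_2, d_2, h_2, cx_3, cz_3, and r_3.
cx_1 = 9, cy_1 = 9, r_1 = 2, cx_2 = 6.5, cy_2 = 7, cz_2 = 1, d_2 = 2, h_2 = 4, cx_3 = 10.5, cz_3 = 11, r_3 = 1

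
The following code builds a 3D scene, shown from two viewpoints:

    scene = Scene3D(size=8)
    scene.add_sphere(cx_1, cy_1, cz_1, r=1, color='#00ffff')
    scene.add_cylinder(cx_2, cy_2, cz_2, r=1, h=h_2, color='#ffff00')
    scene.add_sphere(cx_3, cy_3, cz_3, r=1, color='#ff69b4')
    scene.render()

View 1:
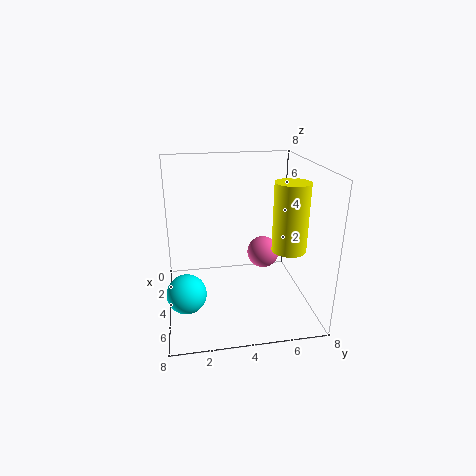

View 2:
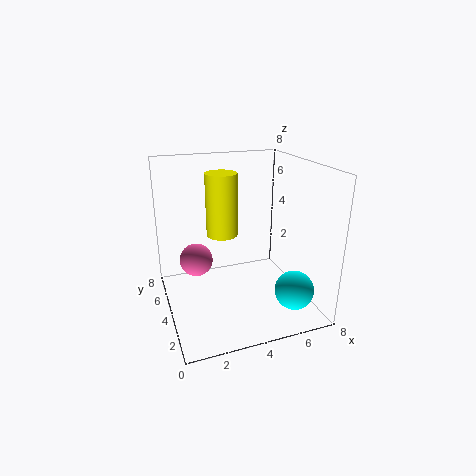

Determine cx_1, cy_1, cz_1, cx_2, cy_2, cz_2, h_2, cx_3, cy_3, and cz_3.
cx_1 = 6; cy_1 = 1; cz_1 = 2; cx_2 = 4; cy_2 = 7; cz_2 = 3; h_2 = 4; cx_3 = 2; cy_3 = 6; cz_3 = 2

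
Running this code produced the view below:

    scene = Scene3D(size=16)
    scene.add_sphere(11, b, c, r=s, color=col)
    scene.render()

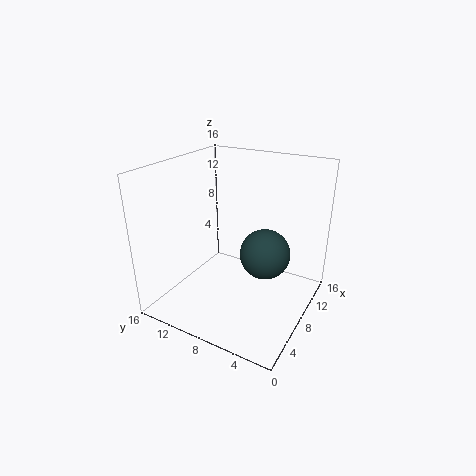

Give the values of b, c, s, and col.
b = 6, c = 5, s = 3, col = 'darkslategray'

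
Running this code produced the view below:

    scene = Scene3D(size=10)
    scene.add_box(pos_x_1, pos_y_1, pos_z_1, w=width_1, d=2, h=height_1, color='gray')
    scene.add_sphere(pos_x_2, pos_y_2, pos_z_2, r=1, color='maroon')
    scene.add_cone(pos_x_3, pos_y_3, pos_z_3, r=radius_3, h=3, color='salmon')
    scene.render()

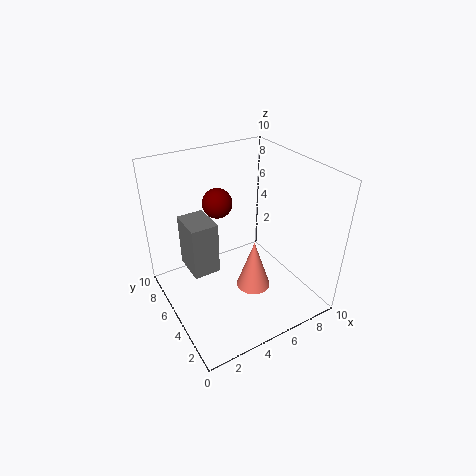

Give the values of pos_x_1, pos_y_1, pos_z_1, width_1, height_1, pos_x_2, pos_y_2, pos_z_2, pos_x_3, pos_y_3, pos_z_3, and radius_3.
pos_x_1 = 0.5
pos_y_1 = 2
pos_z_1 = 5.5
width_1 = 1.5
height_1 = 3
pos_x_2 = 4
pos_y_2 = 6
pos_z_2 = 7.5
pos_x_3 = 4
pos_y_3 = 1.5
pos_z_3 = 4
radius_3 = 1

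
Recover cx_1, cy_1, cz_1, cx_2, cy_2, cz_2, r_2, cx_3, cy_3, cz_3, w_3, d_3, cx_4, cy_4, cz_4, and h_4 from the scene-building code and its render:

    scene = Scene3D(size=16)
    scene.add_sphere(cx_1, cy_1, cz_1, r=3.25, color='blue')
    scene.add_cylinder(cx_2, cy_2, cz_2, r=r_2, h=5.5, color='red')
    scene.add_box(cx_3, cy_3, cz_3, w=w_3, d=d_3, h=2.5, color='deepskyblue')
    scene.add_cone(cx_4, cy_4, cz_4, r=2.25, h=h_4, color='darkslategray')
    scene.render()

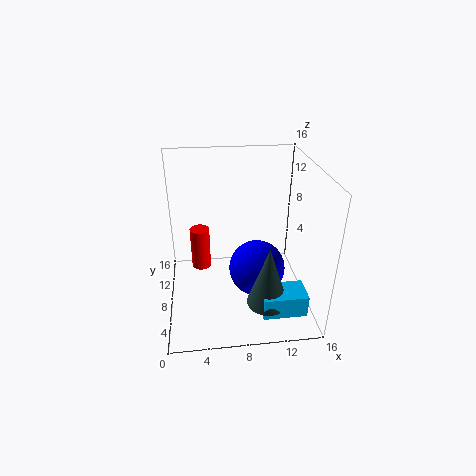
cx_1 = 10.25, cy_1 = 8, cz_1 = 3.75, cx_2 = 3.75, cy_2 = 13.75, cz_2 = 0.75, r_2 = 1.25, cx_3 = 10, cy_3 = 2, cz_3 = 1.25, w_3 = 4.75, d_3 = 3, cx_4 = 10.75, cy_4 = 4, cz_4 = 2, h_4 = 6.75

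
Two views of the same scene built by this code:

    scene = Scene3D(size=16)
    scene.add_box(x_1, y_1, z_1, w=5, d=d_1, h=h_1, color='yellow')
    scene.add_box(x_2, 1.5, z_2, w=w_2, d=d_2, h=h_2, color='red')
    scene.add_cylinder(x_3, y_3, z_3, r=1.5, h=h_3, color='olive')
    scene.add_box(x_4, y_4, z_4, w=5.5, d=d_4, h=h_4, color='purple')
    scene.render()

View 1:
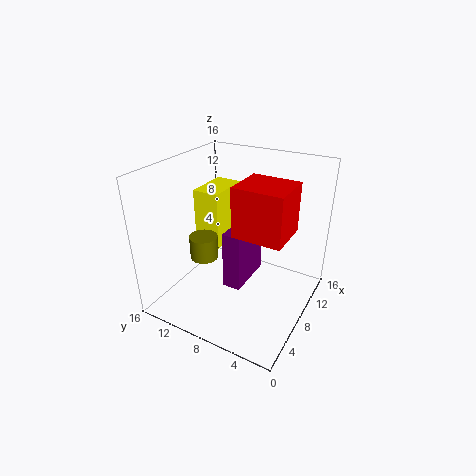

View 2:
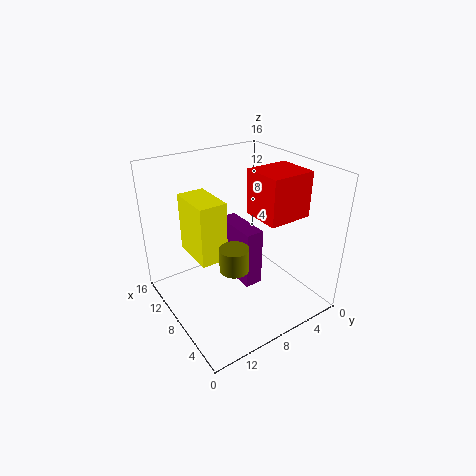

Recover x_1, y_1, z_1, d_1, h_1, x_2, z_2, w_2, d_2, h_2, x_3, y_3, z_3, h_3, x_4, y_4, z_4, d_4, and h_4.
x_1 = 7
y_1 = 10
z_1 = 6.5
d_1 = 3
h_1 = 6.5
x_2 = 4
z_2 = 10.5
w_2 = 4.5
d_2 = 5
h_2 = 5
x_3 = 5
y_3 = 10.5
z_3 = 6.5
h_3 = 2.5
x_4 = 5.5
y_4 = 6.5
z_4 = 3
d_4 = 2
h_4 = 6.5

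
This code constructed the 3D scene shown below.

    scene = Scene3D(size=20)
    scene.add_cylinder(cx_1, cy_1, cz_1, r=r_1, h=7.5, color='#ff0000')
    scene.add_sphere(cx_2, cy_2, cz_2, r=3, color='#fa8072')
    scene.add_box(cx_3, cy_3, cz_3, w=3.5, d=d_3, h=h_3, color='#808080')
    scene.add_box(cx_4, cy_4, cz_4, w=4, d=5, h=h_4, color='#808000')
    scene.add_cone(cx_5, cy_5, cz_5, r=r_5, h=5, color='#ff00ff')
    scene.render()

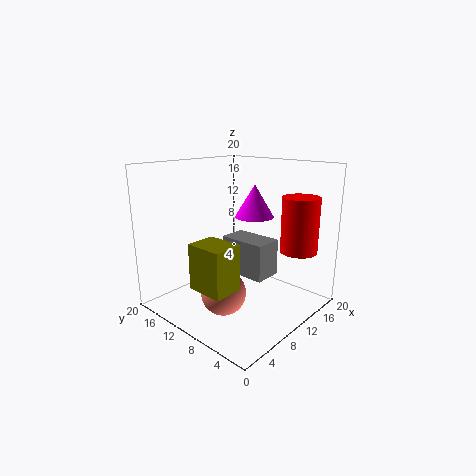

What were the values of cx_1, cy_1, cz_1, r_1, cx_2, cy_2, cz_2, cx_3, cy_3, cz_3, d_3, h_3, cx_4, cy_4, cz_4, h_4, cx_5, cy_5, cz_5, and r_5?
cx_1 = 14.5
cy_1 = 3
cz_1 = 8.5
r_1 = 2.5
cx_2 = 6
cy_2 = 9
cz_2 = 3.5
cx_3 = 6
cy_3 = 3
cz_3 = 7
d_3 = 6
h_3 = 4.5
cx_4 = 2
cy_4 = 6
cz_4 = 5
h_4 = 6
cx_5 = 16
cy_5 = 12
cz_5 = 11.5
r_5 = 3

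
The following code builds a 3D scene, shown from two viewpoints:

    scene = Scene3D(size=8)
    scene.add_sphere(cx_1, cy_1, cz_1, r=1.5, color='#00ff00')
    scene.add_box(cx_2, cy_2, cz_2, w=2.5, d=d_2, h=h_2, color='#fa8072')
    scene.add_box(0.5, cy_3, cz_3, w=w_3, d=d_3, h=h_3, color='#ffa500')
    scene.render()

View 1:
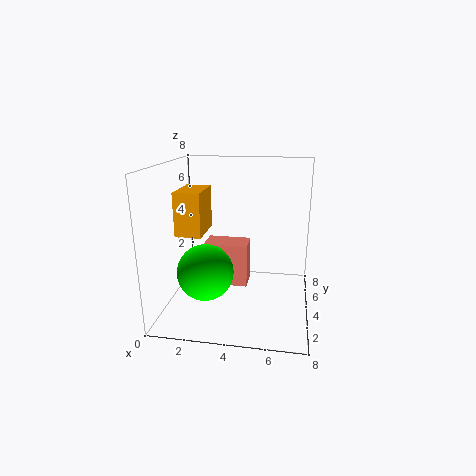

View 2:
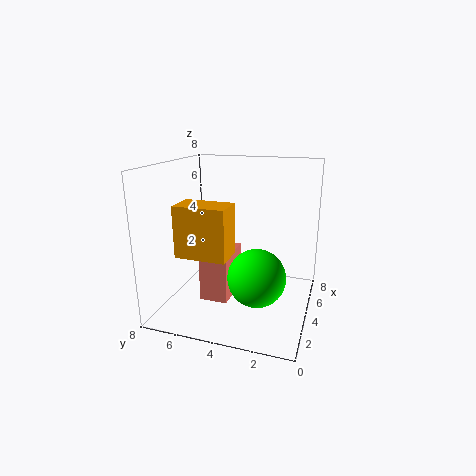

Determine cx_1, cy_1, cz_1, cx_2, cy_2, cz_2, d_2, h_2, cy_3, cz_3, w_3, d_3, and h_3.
cx_1 = 2.5
cy_1 = 2.5
cz_1 = 2.5
cx_2 = 2
cy_2 = 4
cz_2 = 1
d_2 = 1.5
h_2 = 2.5
cy_3 = 3.5
cz_3 = 4
w_3 = 1.5
d_3 = 2.5
h_3 = 2.5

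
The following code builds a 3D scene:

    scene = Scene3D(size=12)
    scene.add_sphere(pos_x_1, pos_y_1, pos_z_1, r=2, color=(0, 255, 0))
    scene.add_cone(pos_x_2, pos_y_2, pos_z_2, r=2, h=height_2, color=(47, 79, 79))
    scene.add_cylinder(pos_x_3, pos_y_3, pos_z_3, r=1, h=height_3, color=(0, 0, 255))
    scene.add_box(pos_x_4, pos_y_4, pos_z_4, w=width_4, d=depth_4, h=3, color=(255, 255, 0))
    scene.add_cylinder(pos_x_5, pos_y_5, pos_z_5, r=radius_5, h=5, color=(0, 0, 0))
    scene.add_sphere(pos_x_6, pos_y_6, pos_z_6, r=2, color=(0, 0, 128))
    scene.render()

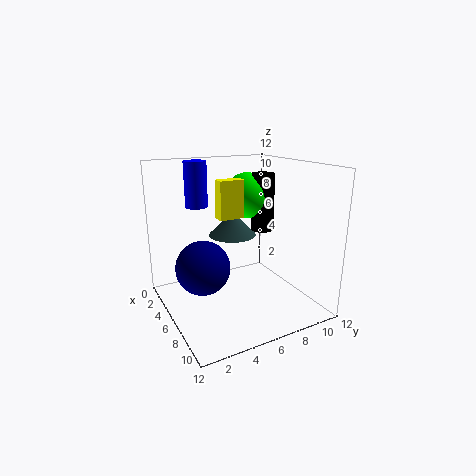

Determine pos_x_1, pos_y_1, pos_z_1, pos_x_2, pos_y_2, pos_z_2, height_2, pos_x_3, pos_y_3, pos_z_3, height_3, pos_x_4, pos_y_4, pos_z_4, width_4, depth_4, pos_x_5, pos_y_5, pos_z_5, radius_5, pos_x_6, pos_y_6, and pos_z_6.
pos_x_1 = 4
pos_y_1 = 8
pos_z_1 = 9
pos_x_2 = 5
pos_y_2 = 6
pos_z_2 = 6
height_2 = 2
pos_x_3 = 2
pos_y_3 = 4
pos_z_3 = 8
height_3 = 4
pos_x_4 = 6
pos_y_4 = 4
pos_z_4 = 8
width_4 = 1
depth_4 = 2
pos_x_5 = 5
pos_y_5 = 9
pos_z_5 = 6
radius_5 = 1
pos_x_6 = 8
pos_y_6 = 2
pos_z_6 = 5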